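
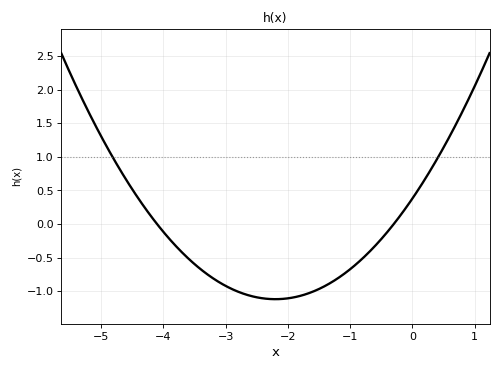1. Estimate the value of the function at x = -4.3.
0.25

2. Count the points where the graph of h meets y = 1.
2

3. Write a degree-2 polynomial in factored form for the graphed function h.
y = 0.31(x + 4.1)(x + 0.3)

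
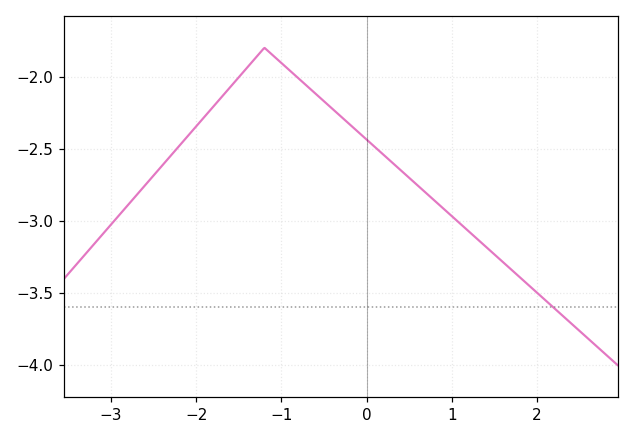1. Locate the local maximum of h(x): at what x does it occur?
-1.2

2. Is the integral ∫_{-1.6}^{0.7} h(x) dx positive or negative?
negative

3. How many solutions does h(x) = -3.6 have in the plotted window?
1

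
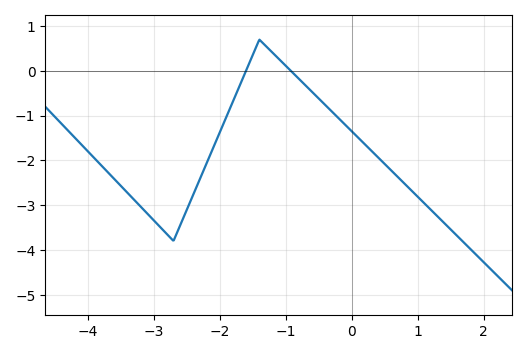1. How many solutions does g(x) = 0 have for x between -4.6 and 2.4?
2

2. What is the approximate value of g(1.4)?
-3.4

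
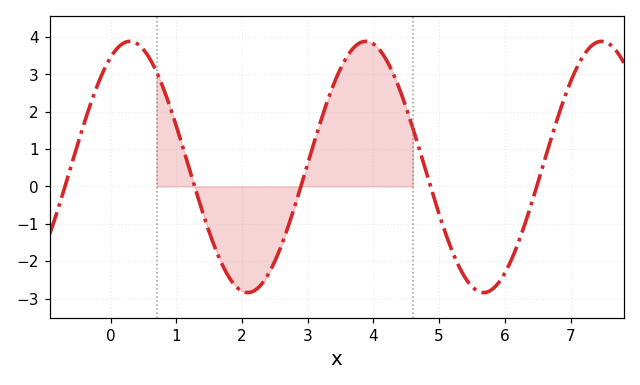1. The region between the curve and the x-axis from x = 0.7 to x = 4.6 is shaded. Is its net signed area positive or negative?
positive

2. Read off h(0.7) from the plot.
3.06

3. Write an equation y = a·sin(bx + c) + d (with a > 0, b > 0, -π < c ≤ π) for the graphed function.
y = 3.36sin(1.75x + 1.06) + 0.52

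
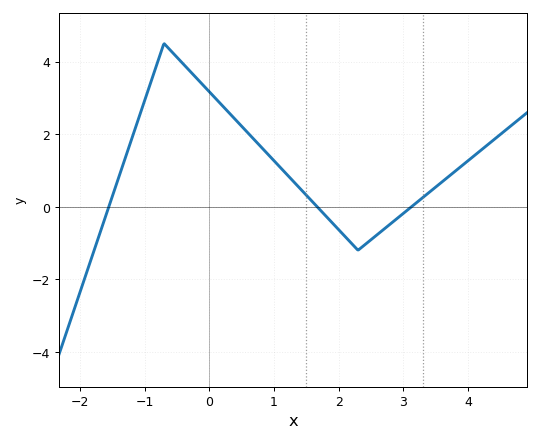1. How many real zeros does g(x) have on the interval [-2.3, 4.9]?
3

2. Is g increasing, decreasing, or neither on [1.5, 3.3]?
neither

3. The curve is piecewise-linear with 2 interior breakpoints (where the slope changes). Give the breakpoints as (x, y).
(-0.7, 4.5); (2.3, -1.2)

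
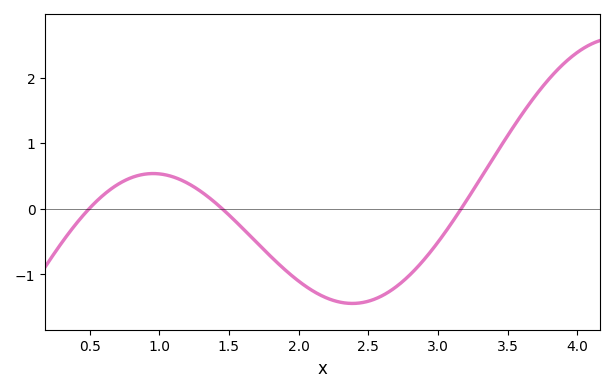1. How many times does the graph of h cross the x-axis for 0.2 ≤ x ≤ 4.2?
3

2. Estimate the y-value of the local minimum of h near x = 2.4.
-1.44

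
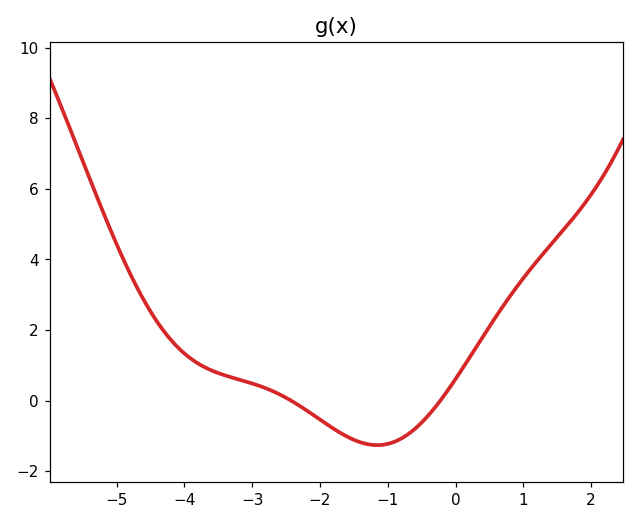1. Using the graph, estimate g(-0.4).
-0.415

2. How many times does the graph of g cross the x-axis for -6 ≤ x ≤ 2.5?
2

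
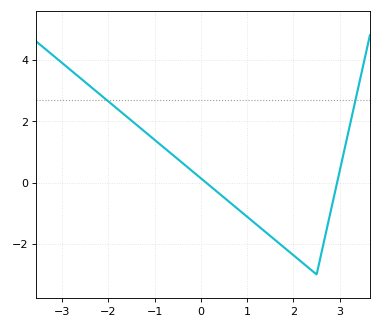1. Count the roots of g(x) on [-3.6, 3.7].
2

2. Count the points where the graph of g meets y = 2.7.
2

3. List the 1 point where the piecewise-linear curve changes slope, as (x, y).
(2.5, -3)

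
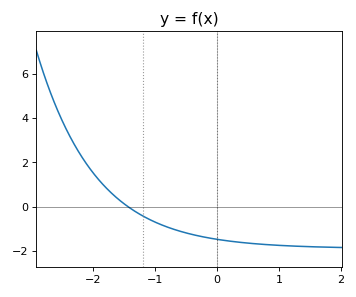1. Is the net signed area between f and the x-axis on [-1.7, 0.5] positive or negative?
negative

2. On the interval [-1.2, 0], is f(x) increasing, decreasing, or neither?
decreasing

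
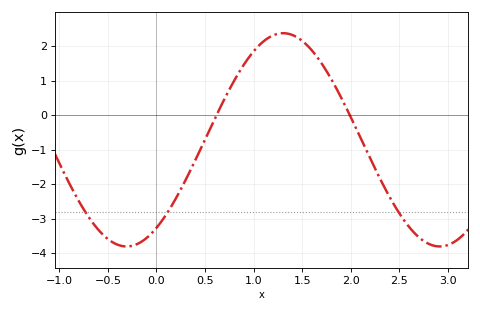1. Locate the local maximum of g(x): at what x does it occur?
1.3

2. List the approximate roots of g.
0.617, 1.99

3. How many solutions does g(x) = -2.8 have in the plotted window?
3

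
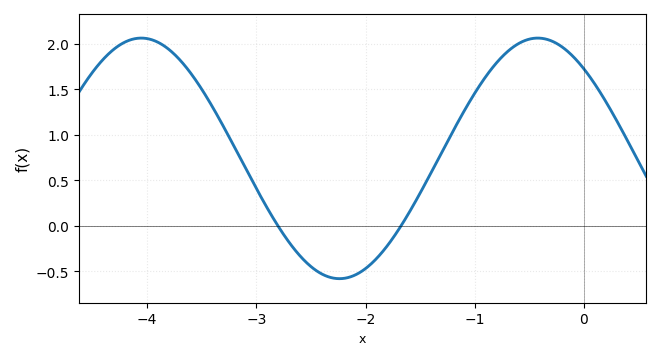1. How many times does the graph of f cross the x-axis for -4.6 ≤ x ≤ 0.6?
2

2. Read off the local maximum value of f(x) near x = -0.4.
2.05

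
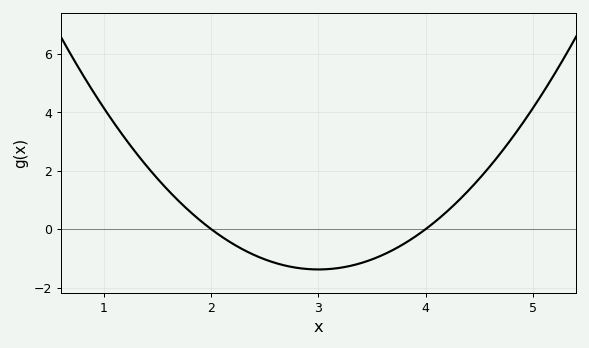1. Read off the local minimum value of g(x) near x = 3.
-1.38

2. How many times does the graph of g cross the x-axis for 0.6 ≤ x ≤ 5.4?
2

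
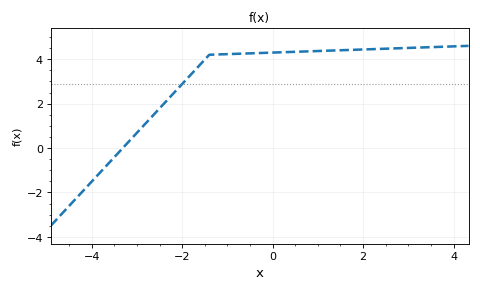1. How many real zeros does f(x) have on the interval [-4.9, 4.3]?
1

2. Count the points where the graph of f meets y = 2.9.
1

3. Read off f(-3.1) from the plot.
0.465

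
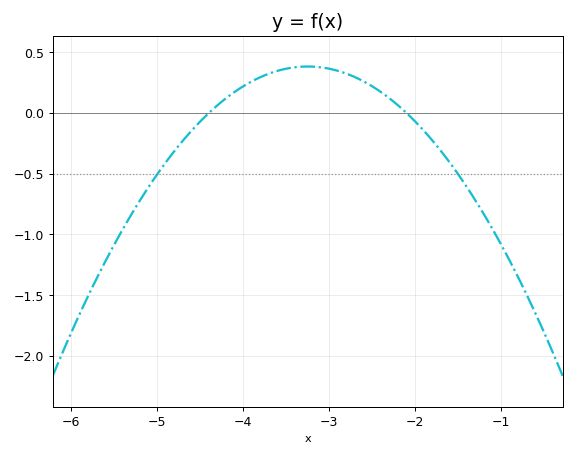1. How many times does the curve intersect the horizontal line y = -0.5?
2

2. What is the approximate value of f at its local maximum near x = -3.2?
0.384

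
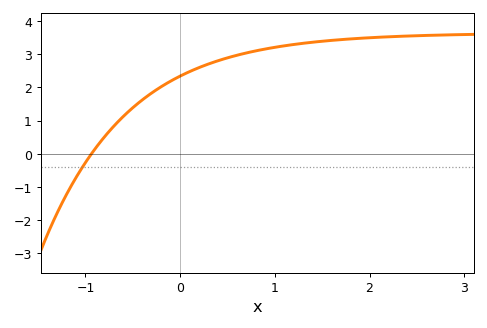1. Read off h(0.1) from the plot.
2.48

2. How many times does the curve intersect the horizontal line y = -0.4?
1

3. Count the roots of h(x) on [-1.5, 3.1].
1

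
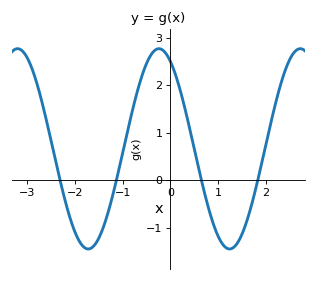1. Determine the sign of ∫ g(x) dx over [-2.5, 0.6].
positive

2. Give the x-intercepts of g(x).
-2.3, -1.1, 0.7, 1.8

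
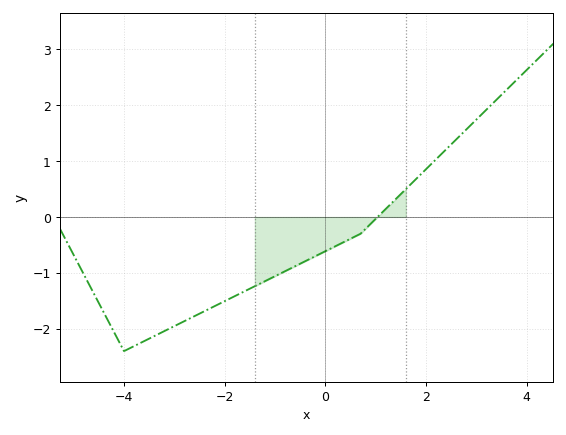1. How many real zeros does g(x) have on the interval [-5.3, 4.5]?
1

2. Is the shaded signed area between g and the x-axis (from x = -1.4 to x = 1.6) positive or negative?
negative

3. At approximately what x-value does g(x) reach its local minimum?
-4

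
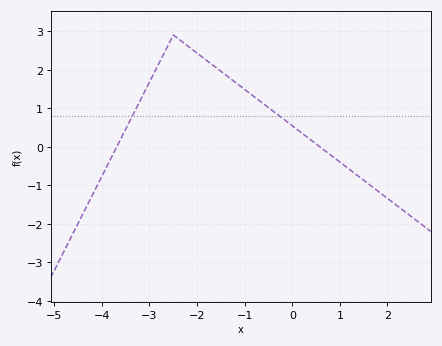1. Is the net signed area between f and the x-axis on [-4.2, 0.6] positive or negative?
positive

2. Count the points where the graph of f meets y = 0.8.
2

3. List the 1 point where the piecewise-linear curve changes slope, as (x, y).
(-2.5, 2.9)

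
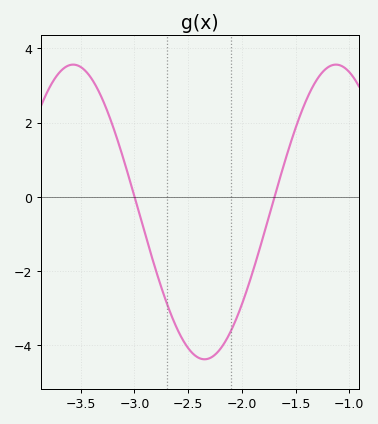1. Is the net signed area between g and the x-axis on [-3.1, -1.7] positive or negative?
negative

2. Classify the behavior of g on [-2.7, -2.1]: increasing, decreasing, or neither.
neither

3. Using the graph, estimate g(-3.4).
3.19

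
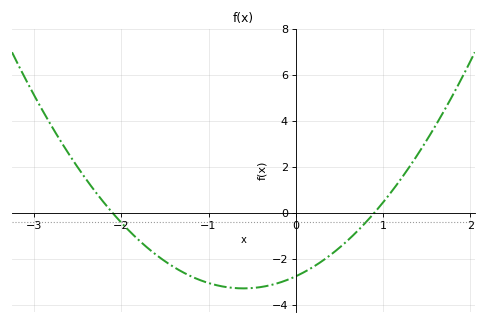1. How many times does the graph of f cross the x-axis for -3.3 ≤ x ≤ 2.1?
2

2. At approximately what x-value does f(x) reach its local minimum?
-0.6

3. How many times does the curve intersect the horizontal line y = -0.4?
2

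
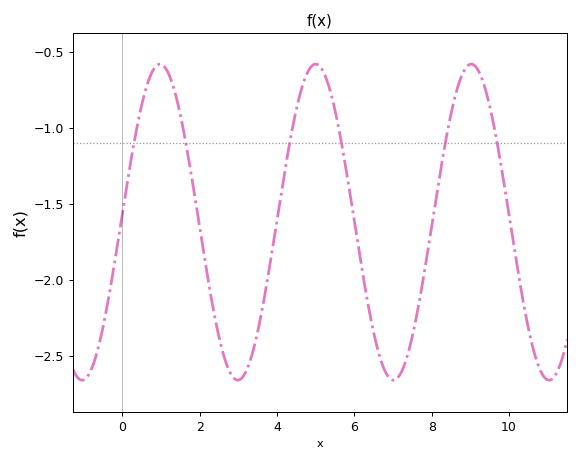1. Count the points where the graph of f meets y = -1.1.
6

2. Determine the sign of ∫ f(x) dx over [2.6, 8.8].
negative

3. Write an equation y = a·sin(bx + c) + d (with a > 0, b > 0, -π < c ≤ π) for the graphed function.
y = 1.04sin(1.6x + 0.06) - 1.62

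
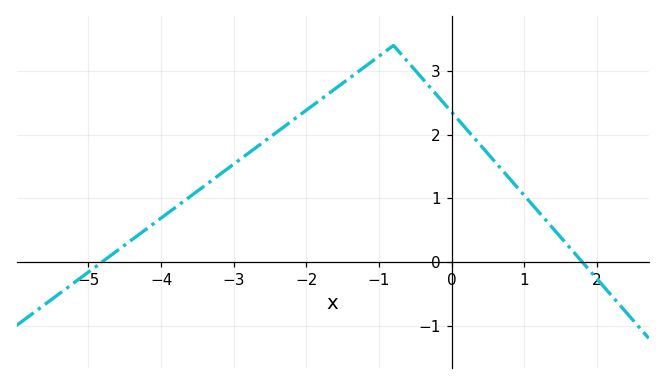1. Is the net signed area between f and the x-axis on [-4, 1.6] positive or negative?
positive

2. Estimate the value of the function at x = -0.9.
3.3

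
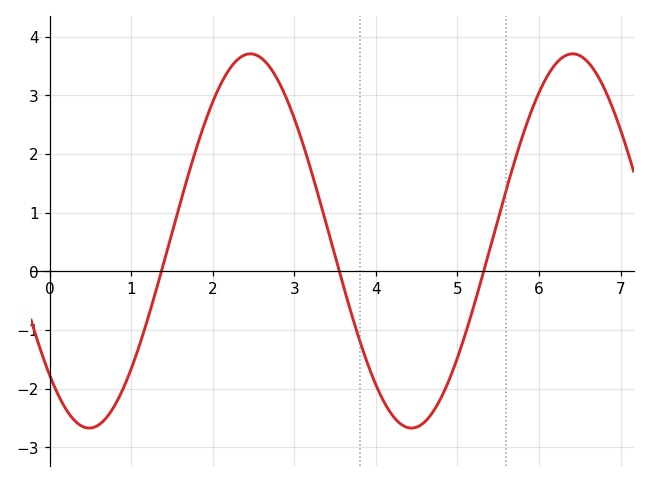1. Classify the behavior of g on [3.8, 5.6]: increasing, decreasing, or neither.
neither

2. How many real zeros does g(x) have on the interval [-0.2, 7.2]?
3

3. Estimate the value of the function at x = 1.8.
2.11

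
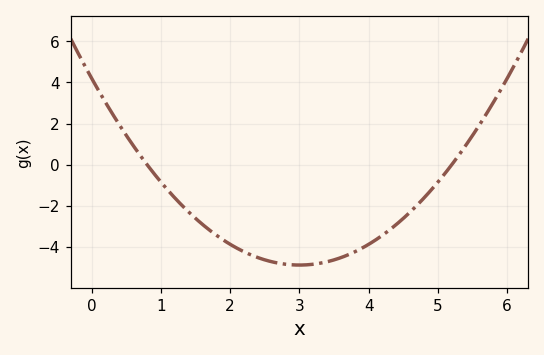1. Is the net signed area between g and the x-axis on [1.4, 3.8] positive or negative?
negative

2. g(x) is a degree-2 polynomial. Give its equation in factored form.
y = 1.01(x - 0.8)(x - 5.2)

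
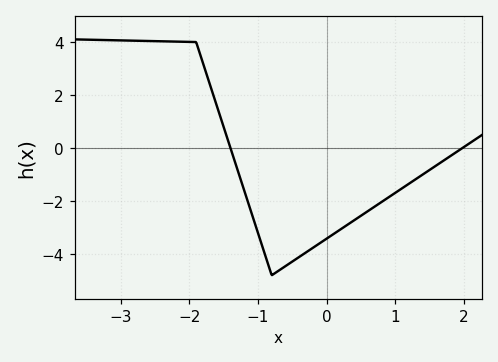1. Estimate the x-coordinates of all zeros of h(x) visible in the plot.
-1.4, 2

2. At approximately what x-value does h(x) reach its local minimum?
-0.8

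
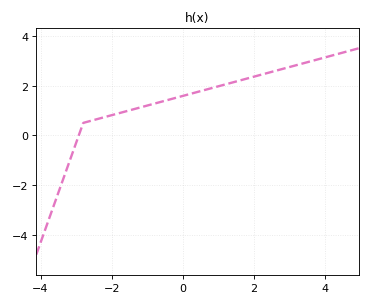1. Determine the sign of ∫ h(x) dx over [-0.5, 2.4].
positive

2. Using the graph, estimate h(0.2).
1.6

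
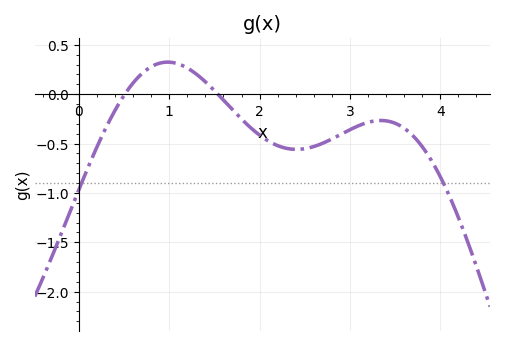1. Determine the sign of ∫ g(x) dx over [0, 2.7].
negative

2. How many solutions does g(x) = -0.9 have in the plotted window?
2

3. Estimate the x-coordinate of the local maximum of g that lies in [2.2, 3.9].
3.34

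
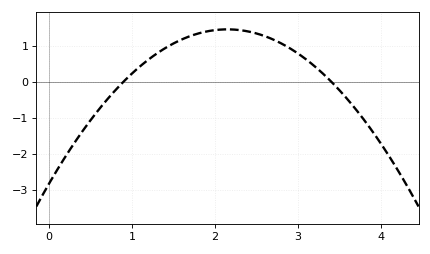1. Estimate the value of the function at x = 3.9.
-1.4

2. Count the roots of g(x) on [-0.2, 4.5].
2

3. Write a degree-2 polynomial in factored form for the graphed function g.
y = -0.93(x - 0.9)(x - 3.4)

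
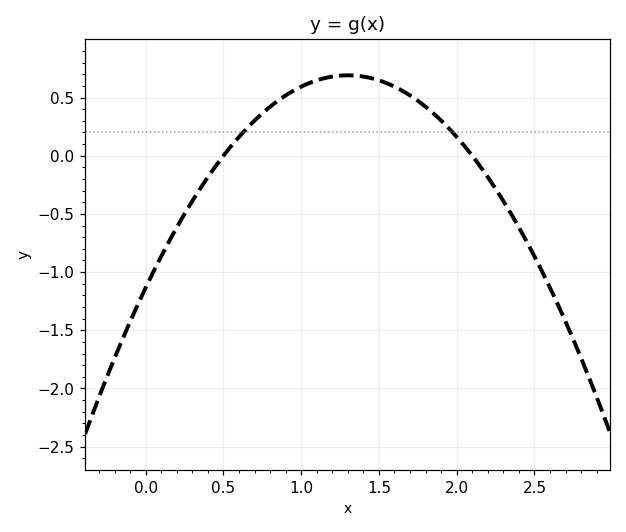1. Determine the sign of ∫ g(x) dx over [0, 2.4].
positive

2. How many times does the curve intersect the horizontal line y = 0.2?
2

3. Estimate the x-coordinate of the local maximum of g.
1.3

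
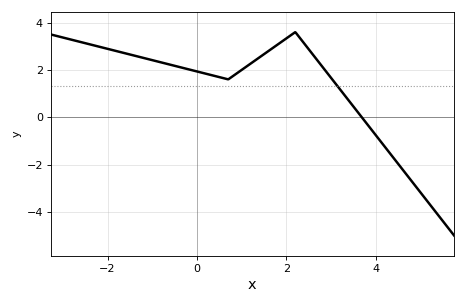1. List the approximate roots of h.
3.6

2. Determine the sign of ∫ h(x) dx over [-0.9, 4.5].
positive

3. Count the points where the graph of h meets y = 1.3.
1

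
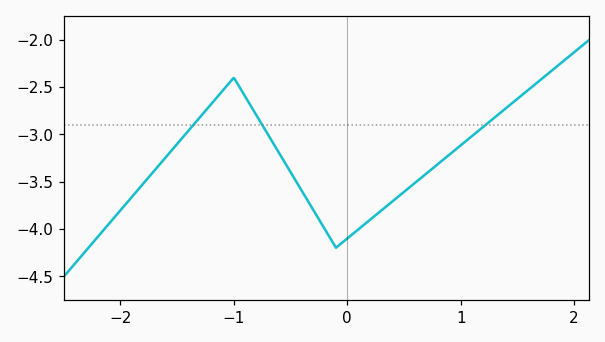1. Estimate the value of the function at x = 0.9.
-3.2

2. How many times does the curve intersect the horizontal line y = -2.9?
3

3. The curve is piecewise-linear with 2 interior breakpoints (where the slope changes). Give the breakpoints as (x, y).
(-1, -2.4); (-0.1, -4.2)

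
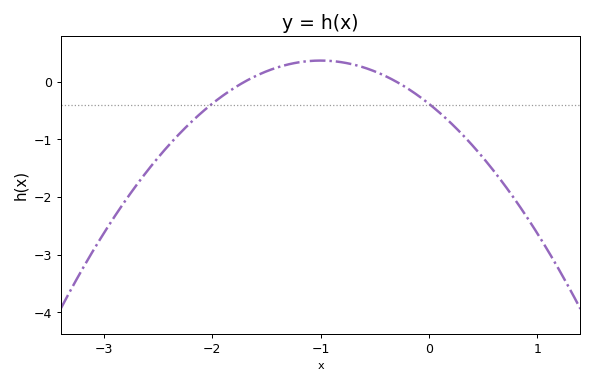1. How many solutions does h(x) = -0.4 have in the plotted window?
2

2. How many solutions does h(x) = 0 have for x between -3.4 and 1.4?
2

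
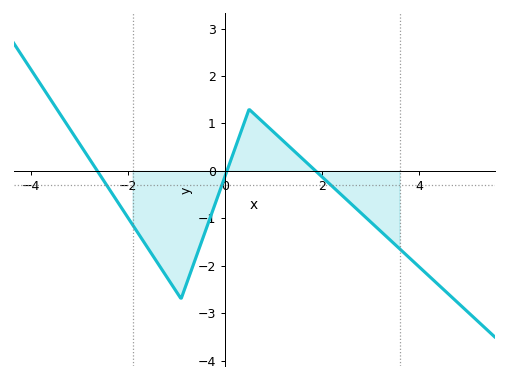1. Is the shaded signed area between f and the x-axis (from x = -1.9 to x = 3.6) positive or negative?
negative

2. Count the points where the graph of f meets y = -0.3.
3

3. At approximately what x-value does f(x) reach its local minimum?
-0.8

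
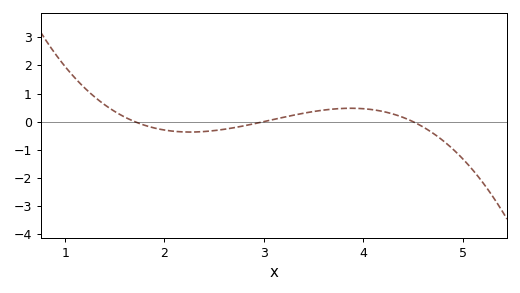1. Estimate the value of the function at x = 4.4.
0.151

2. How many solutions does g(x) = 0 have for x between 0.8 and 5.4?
3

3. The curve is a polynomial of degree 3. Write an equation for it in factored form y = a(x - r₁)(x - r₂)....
y = -0.4(x - 1.7)(x - 3)(x - 4.5)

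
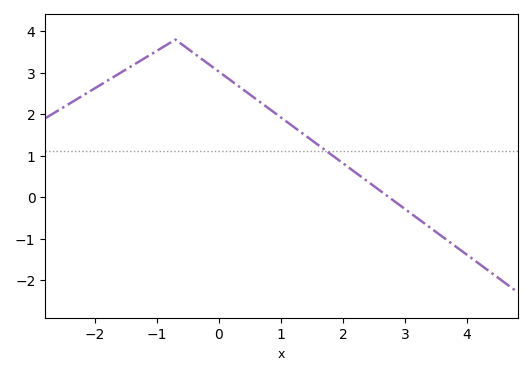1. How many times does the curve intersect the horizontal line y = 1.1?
1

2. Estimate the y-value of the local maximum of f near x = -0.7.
3.8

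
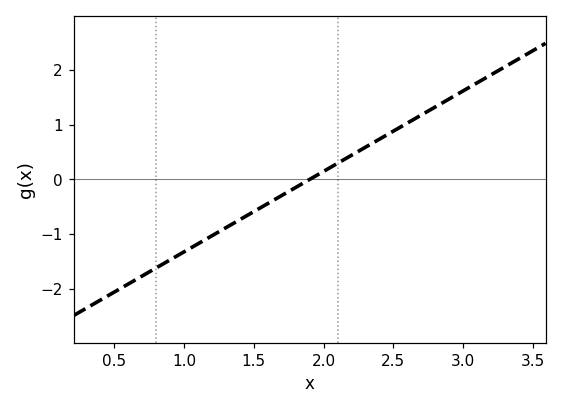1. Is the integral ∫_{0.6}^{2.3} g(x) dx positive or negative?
negative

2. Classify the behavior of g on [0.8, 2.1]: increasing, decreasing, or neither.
increasing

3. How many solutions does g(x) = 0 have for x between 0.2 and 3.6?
1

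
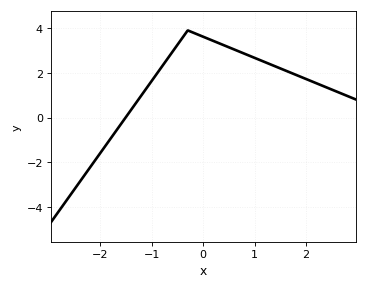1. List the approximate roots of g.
-1.5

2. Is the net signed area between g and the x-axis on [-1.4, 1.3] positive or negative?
positive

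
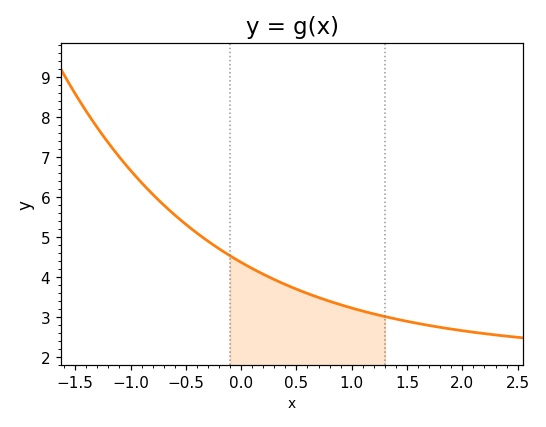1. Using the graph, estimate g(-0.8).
6.1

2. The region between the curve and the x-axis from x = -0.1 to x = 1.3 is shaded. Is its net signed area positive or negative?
positive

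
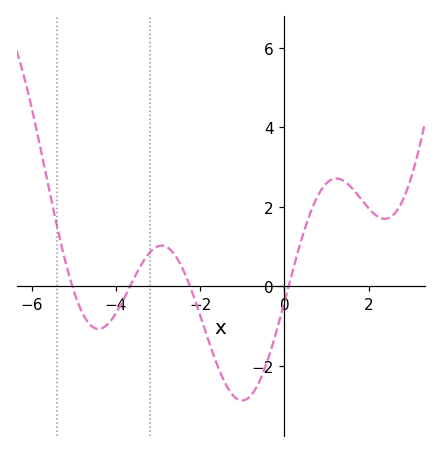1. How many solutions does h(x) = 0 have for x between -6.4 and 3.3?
4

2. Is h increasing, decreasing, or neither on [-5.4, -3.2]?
neither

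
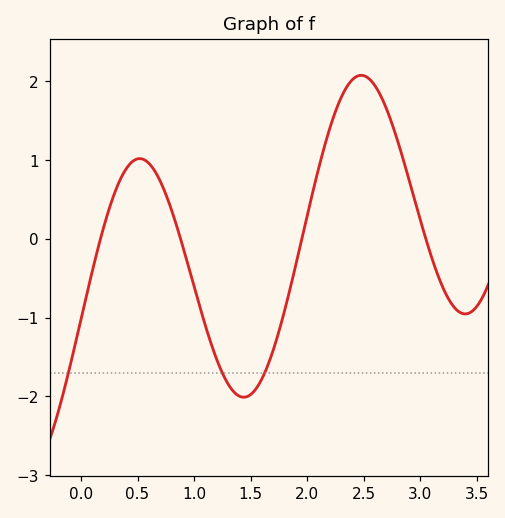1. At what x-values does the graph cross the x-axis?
0.2, 0.9, 2, 3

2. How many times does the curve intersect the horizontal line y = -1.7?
3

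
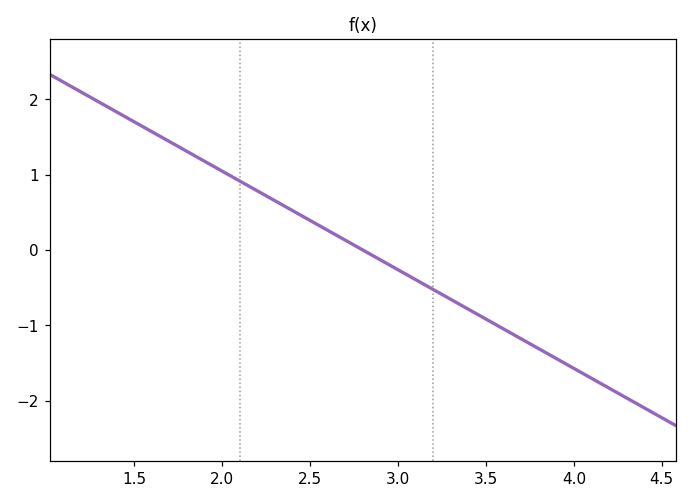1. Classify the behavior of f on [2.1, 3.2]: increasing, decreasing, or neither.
decreasing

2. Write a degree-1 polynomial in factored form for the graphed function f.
y = -1.31(x - 2.8)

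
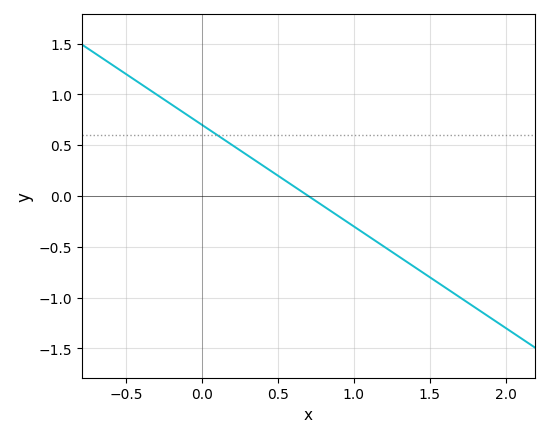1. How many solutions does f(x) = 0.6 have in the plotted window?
1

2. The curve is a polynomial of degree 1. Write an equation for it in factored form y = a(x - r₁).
y = -1(x - 0.7)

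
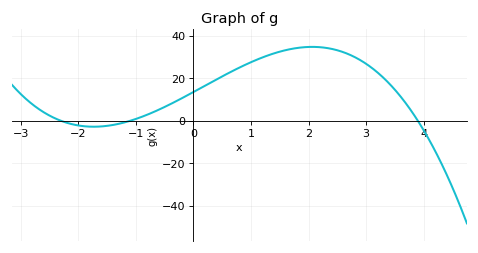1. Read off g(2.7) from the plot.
32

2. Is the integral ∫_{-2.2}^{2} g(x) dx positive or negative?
positive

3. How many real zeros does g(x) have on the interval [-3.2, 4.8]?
3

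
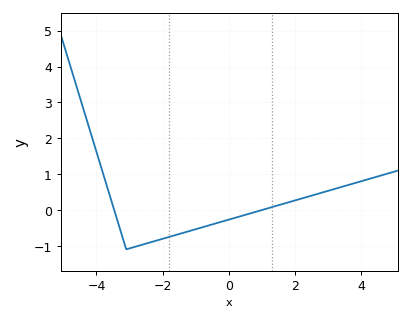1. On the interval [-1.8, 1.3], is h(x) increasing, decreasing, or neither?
increasing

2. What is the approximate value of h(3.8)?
0.743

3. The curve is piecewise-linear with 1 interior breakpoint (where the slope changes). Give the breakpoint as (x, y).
(-3.1, -1.1)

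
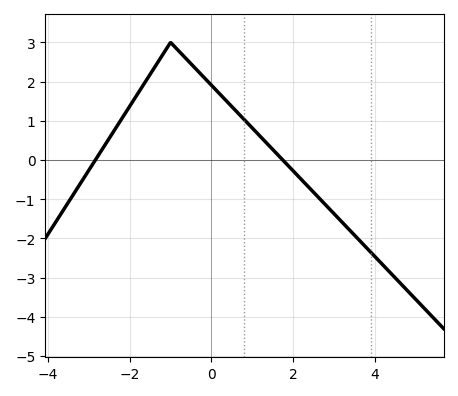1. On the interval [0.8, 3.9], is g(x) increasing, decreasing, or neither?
decreasing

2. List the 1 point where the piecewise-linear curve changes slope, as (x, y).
(-1, 3)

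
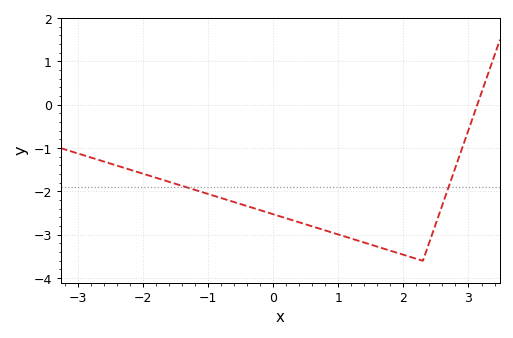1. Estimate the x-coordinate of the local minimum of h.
2.3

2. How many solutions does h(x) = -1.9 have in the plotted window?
2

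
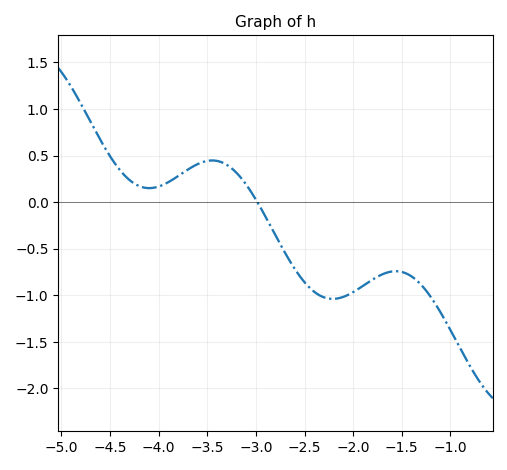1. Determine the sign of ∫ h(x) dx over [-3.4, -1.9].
negative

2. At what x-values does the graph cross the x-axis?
-2.99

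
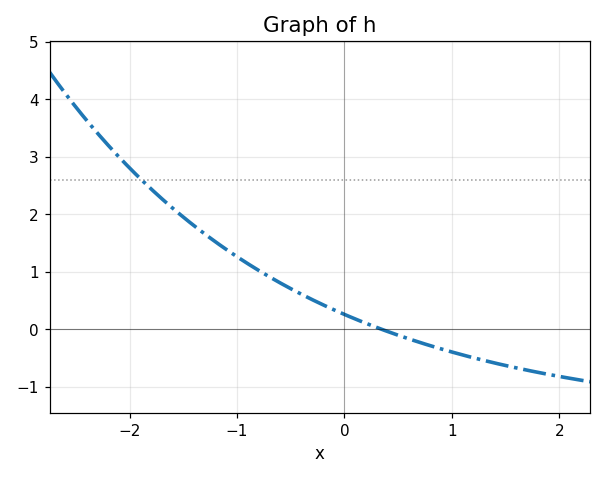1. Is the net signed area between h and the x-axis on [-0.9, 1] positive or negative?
positive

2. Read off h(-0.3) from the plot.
0.5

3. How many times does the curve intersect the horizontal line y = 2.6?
1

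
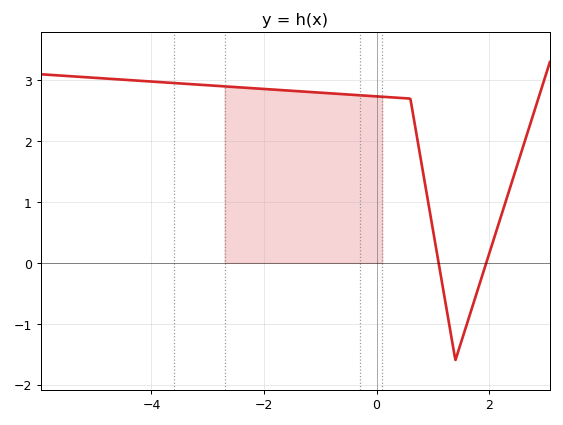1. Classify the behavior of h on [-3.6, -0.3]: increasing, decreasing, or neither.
decreasing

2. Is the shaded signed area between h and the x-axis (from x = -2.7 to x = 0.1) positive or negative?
positive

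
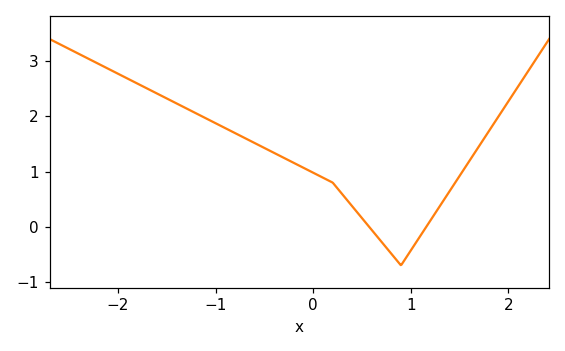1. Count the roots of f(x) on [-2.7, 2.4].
2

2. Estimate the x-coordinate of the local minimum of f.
0.9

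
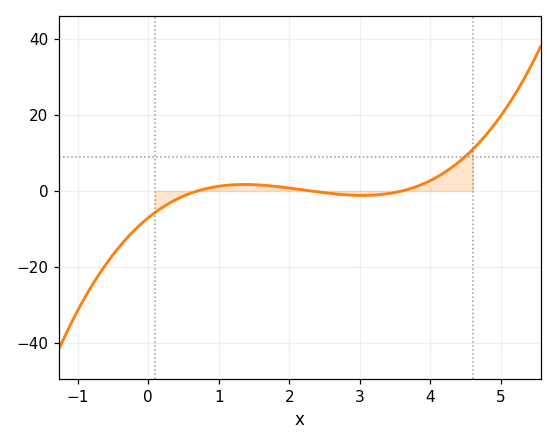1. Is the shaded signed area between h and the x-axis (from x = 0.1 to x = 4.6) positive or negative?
positive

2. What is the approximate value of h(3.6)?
0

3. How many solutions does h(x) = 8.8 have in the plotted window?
1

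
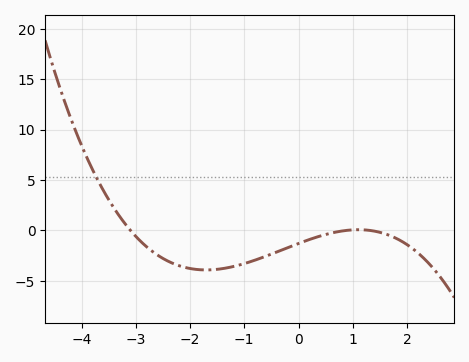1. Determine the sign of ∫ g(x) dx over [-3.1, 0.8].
negative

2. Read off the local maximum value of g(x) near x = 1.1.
0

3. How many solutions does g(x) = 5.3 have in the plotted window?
1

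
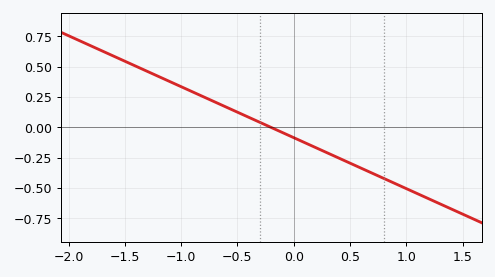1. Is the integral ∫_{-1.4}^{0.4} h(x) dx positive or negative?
positive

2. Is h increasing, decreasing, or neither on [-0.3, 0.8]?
decreasing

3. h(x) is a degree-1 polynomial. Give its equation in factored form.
y = -0.42(x + 0.2)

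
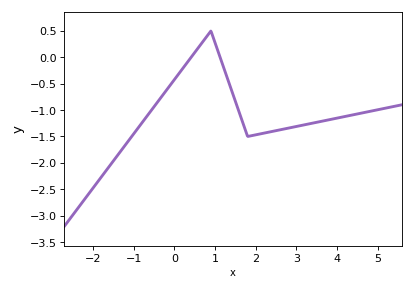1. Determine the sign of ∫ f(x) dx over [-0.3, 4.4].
negative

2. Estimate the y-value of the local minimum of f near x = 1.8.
-1.5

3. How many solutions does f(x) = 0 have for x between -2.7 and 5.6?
2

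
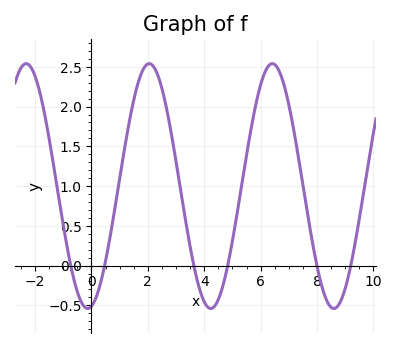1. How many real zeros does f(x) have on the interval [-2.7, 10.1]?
6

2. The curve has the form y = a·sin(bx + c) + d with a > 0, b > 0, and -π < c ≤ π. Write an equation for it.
y = 1.54sin(1.4x - 1.4) + 1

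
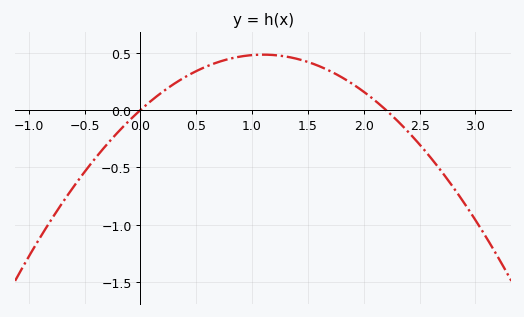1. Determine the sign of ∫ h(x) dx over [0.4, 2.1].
positive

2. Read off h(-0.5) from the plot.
-0.55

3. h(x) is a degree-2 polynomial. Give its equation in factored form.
y = -0.4(x - 0)(x - 2.2)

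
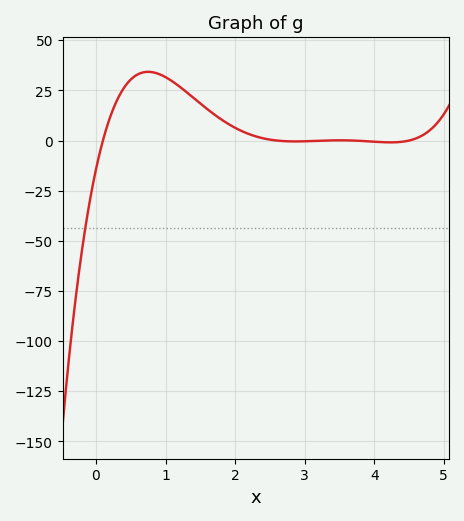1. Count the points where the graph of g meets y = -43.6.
1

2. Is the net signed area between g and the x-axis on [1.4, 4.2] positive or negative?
positive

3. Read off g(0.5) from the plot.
30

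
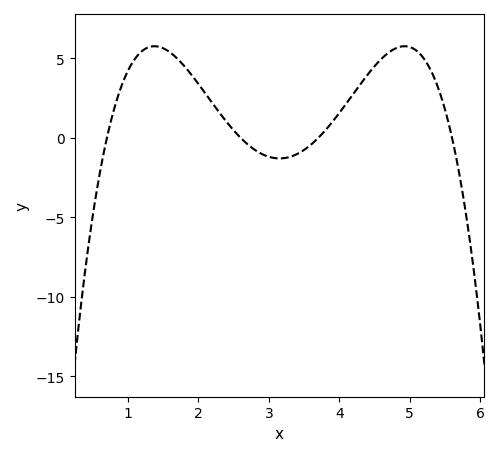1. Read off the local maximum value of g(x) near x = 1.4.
6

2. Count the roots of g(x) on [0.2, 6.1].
4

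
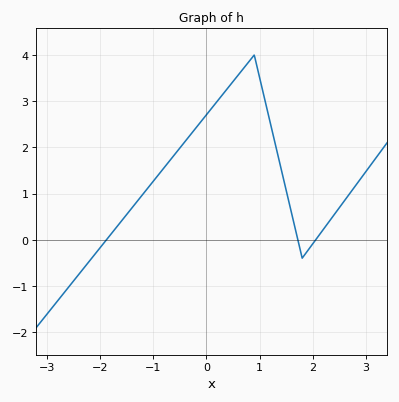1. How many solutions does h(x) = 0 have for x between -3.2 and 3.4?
3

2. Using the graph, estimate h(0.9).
4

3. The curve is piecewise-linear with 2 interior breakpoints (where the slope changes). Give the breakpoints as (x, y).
(0.9, 4); (1.8, -0.4)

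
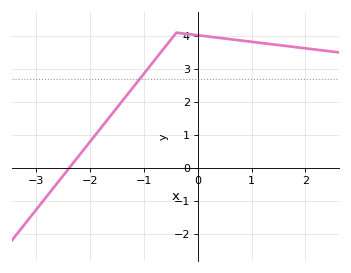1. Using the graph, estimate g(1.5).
3.72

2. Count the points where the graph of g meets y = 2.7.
1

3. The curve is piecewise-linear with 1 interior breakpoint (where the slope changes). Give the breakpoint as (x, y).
(-0.4, 4.1)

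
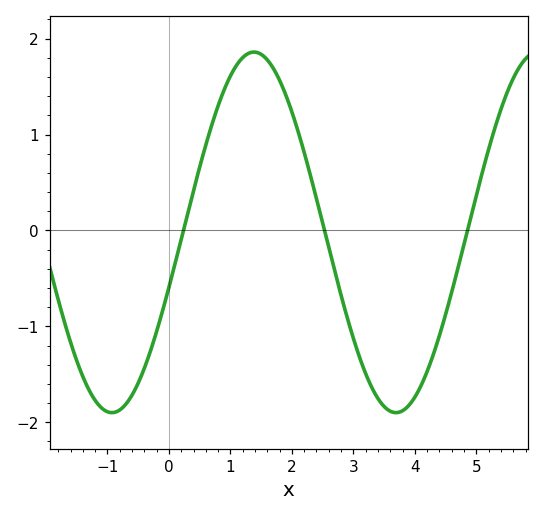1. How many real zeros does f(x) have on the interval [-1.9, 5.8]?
3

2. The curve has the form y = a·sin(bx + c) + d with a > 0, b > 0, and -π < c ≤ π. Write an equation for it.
y = 1.88sin(1.4x - 0.31) - 0.02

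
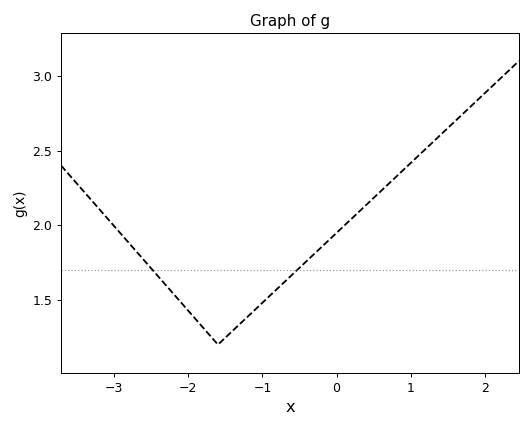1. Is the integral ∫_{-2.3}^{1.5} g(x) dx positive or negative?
positive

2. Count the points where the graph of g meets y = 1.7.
2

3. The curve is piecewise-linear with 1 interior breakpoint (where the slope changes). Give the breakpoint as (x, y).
(-1.6, 1.2)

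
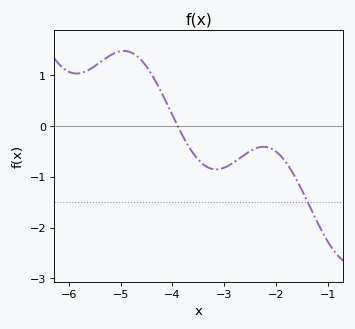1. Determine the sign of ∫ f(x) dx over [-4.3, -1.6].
negative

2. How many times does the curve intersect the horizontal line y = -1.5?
1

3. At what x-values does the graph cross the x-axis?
-3.9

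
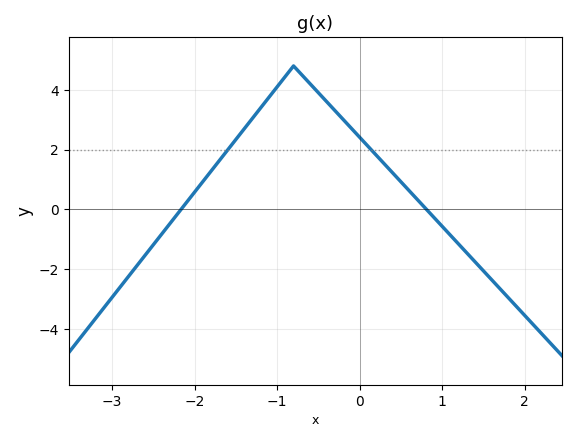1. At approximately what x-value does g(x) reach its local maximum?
-0.799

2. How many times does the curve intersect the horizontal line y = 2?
2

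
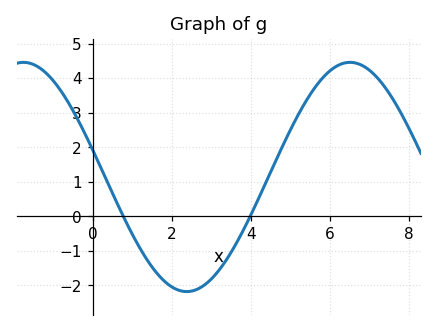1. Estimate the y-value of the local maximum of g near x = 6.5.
4.5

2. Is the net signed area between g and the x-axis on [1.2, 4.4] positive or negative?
negative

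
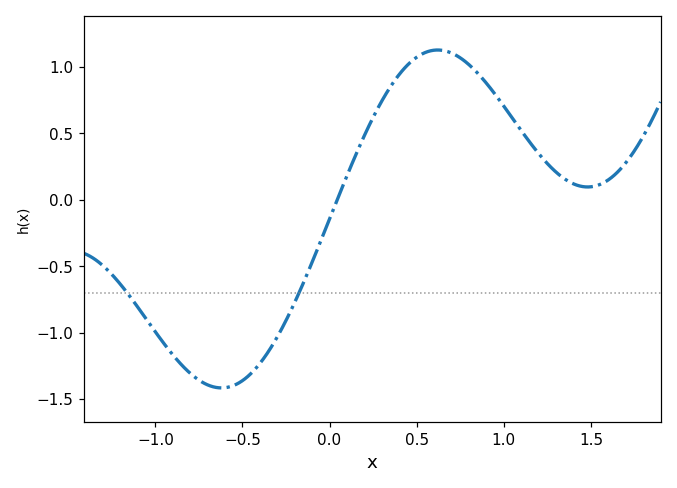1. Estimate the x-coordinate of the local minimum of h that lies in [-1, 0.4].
-0.621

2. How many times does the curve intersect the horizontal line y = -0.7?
2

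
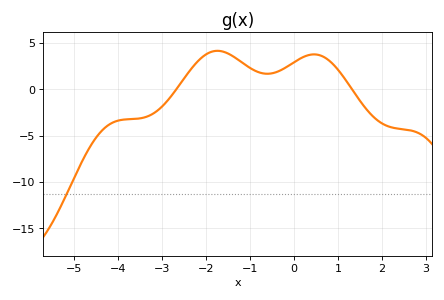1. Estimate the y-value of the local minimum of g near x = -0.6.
1.68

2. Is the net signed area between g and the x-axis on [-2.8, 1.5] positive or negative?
positive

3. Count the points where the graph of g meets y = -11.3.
1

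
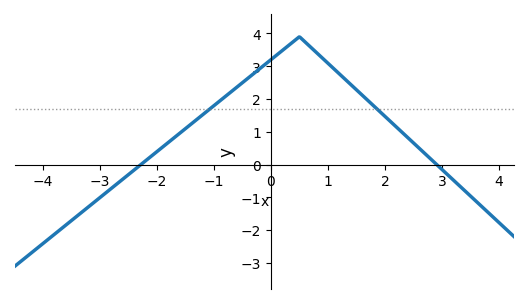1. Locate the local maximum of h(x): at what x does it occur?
0.5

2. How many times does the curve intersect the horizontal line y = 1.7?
2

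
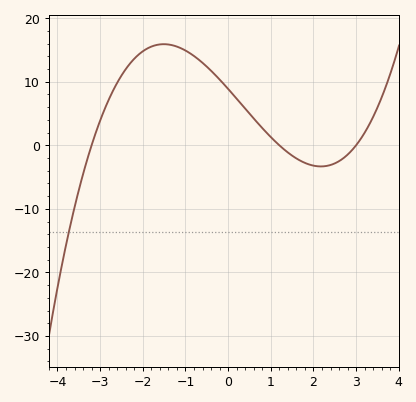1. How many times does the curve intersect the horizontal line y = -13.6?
1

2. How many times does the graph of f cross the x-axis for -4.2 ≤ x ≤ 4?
3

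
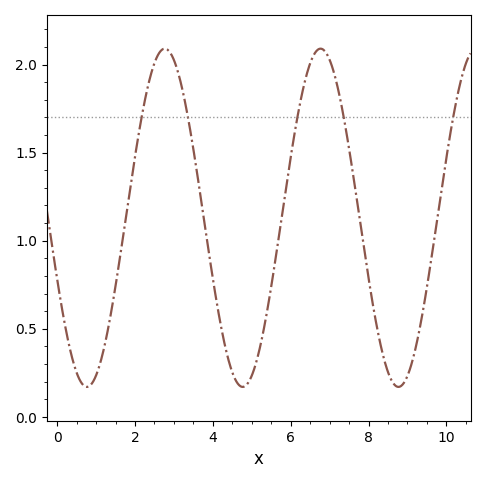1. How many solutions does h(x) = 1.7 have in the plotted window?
5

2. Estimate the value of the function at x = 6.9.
2.07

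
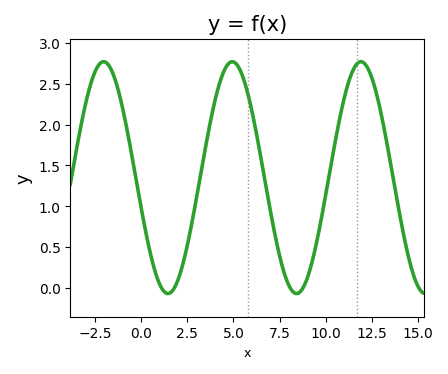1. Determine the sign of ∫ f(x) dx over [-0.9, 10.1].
positive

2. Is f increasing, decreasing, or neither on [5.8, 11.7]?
neither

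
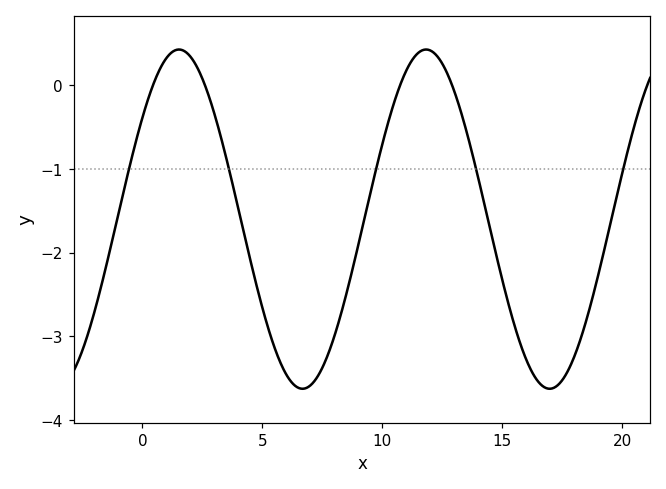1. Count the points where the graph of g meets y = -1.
5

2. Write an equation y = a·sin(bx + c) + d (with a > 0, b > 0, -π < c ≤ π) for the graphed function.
y = 2.03sin(0.61x + 0.64) - 1.6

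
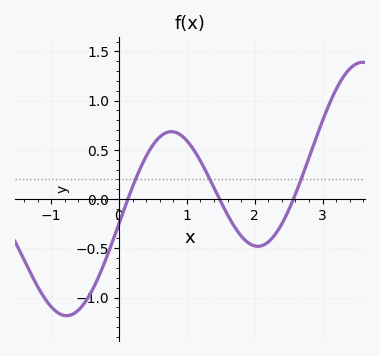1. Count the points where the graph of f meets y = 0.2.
3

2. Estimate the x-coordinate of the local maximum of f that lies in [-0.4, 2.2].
0.8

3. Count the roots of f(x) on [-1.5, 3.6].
3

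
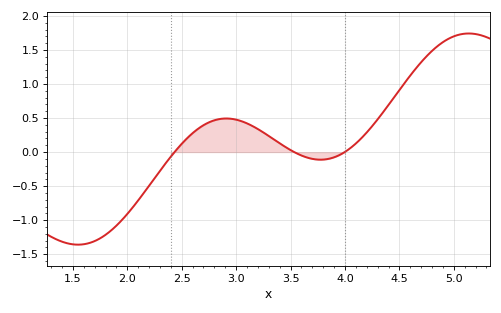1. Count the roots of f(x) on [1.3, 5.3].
3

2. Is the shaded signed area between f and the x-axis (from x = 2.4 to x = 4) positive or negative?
positive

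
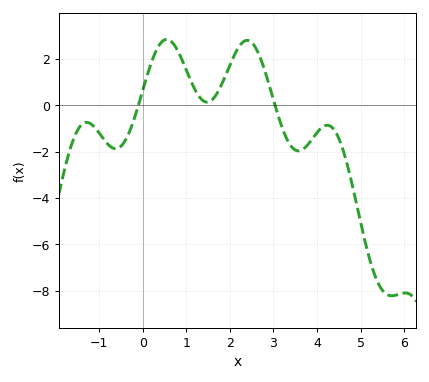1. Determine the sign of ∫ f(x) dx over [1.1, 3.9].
positive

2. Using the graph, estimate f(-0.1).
0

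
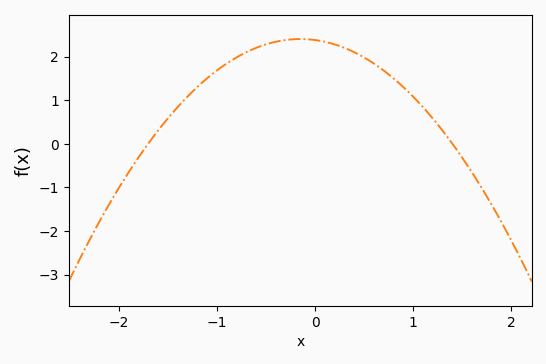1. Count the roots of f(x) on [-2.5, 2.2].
2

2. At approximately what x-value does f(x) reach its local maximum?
-0.1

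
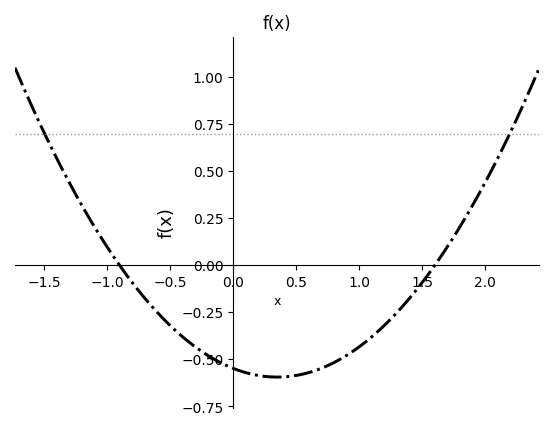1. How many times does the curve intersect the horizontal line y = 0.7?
2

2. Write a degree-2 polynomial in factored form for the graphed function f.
y = 0.38(x + 0.9)(x - 1.6)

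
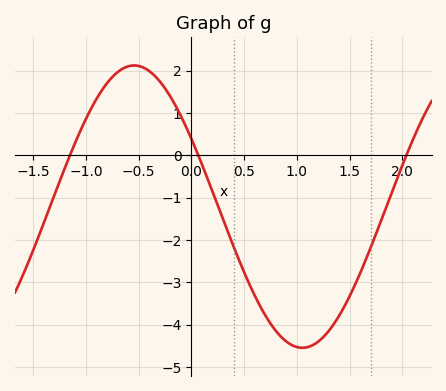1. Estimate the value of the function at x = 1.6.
-2.78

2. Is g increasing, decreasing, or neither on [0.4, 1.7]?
neither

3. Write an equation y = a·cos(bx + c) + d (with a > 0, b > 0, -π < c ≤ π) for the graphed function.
y = 3.33cos(1.97x + 1.07) - 1.21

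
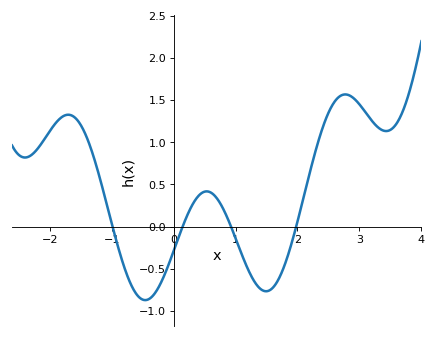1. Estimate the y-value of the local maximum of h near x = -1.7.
1.3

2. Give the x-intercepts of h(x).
-1, 0.1, 0.9, 2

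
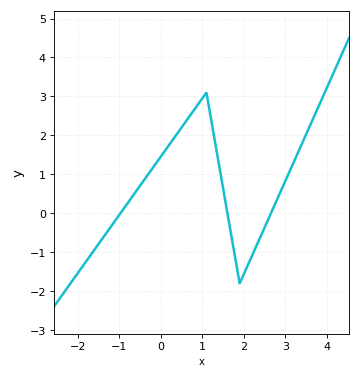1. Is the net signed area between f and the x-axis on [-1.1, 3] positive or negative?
positive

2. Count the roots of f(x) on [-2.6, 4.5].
3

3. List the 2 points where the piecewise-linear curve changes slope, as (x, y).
(1.1, 3.1); (1.9, -1.8)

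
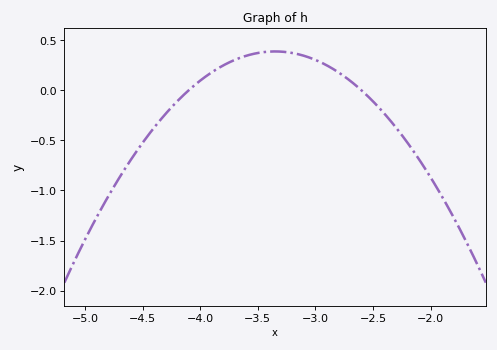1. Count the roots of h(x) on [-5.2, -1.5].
2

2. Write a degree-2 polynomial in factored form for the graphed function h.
y = -0.69(x + 4.1)(x + 2.6)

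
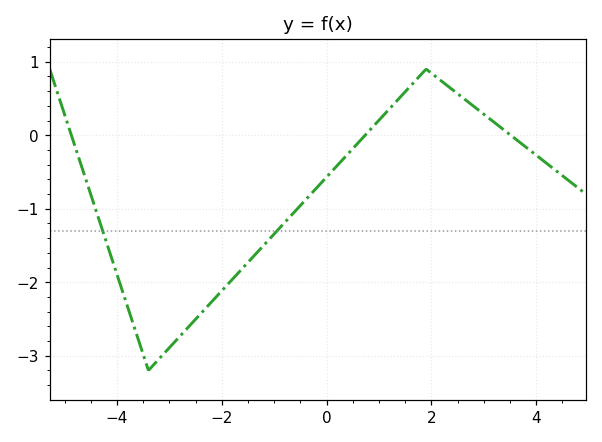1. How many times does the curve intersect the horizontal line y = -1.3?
2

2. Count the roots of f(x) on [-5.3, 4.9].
3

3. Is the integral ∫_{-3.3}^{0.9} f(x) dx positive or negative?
negative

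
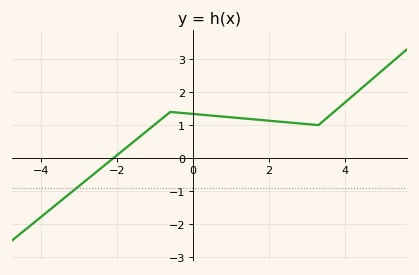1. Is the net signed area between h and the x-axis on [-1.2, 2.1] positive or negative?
positive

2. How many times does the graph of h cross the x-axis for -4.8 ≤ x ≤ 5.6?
1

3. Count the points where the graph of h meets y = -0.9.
1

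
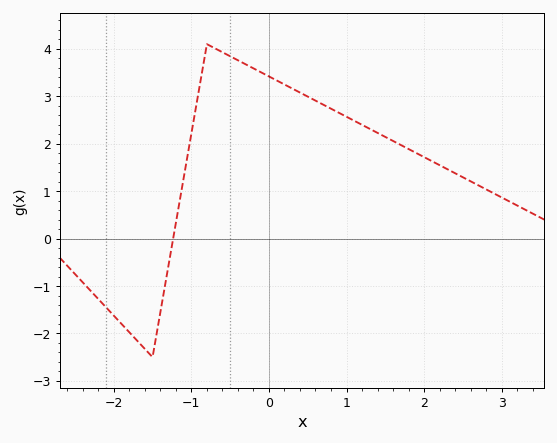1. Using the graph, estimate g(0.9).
2.65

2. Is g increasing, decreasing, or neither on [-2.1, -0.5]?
neither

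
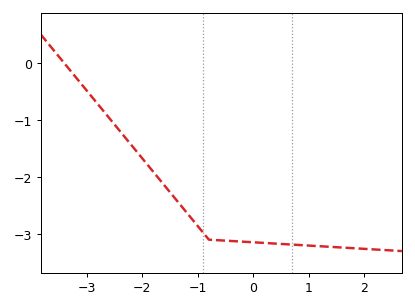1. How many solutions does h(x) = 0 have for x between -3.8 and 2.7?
1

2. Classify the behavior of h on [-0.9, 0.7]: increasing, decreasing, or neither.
decreasing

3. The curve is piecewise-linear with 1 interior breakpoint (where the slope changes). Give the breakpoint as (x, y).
(-0.8, -3.1)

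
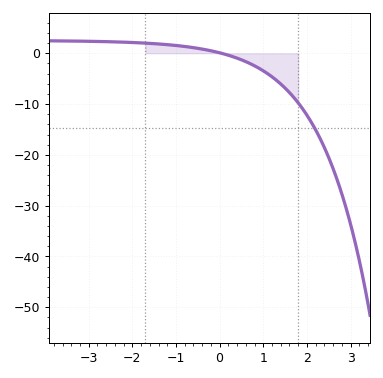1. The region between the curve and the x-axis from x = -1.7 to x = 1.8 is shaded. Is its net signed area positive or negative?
negative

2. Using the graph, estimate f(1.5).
-6.85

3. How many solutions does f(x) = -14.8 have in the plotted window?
1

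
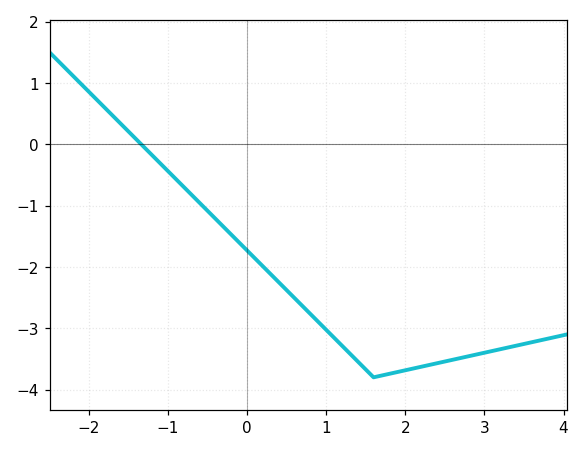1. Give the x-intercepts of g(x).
-1.3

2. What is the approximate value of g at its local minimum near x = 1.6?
-3.8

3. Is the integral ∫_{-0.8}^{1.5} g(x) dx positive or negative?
negative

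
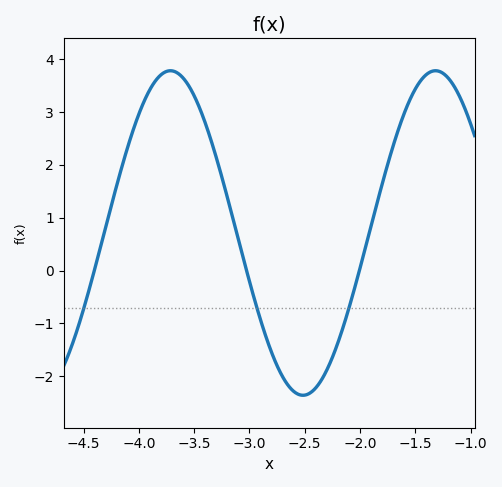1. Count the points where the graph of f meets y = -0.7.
3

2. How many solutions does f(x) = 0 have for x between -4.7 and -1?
3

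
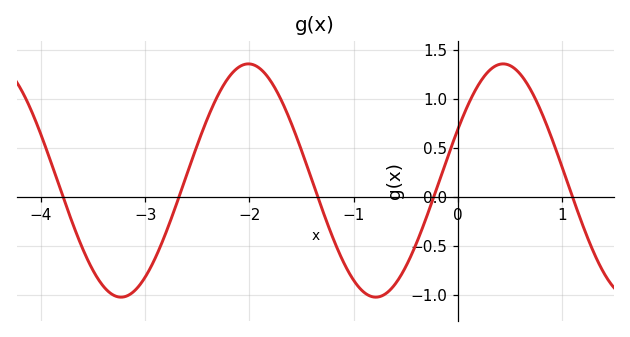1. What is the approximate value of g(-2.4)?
0.8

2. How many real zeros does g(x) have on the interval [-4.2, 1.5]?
5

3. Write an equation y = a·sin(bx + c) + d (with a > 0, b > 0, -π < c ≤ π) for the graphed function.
y = 1.19sin(2.6x + 0.45) + 0.17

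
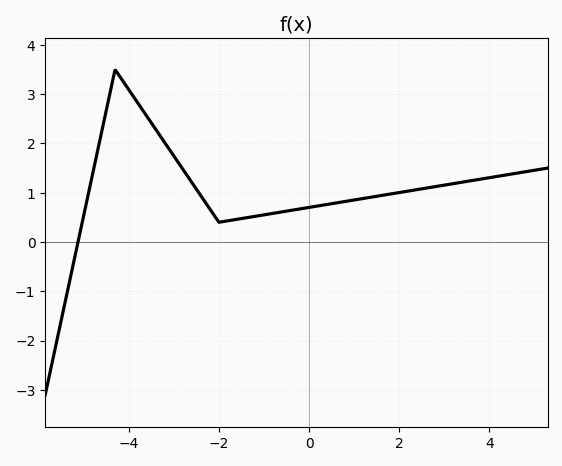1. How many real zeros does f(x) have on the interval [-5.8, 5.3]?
1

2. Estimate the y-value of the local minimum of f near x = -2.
0.4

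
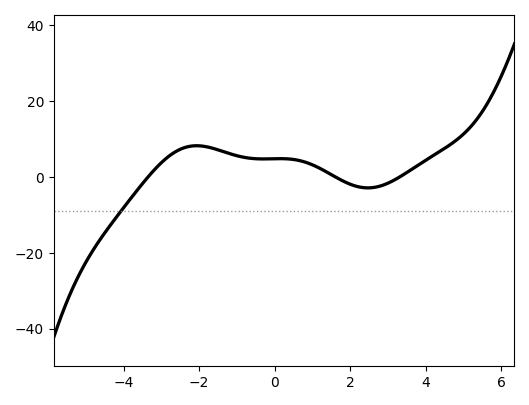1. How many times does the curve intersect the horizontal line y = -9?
1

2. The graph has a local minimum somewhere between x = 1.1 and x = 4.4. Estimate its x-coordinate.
2.4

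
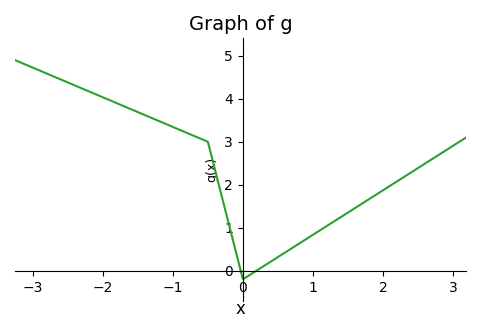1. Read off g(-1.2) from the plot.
3.5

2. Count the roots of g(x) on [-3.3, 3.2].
2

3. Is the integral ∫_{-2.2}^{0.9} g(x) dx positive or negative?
positive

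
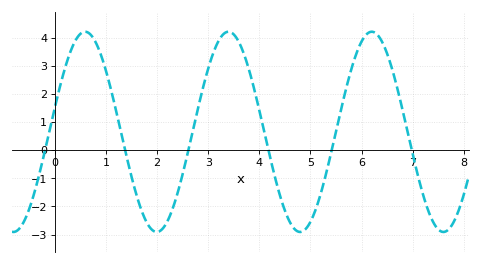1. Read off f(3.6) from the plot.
3.84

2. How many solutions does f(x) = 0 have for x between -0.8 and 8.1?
6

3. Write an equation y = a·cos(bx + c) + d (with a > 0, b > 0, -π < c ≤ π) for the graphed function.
y = 3.56cos(2.24x - 1.32) + 0.65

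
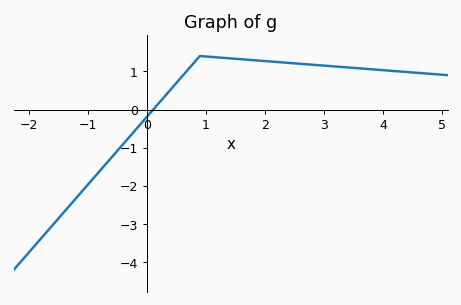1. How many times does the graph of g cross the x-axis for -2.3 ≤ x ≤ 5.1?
1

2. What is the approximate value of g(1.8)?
1.29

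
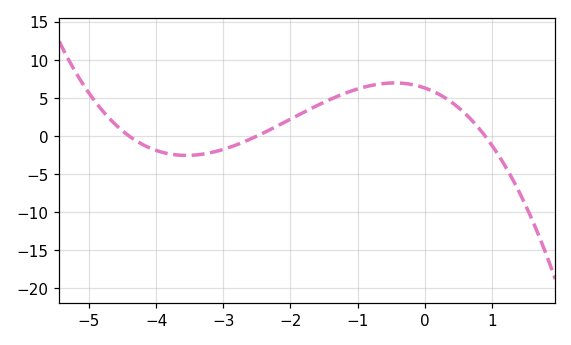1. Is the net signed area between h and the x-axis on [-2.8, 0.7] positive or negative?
positive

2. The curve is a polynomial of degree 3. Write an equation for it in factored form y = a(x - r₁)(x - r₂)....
y = -0.64(x + 4.4)(x + 2.5)(x - 0.9)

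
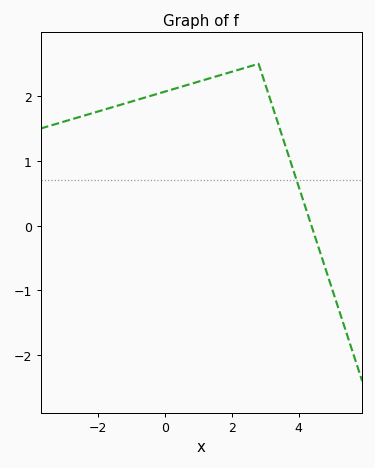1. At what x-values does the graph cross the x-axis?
4.38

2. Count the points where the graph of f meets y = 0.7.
1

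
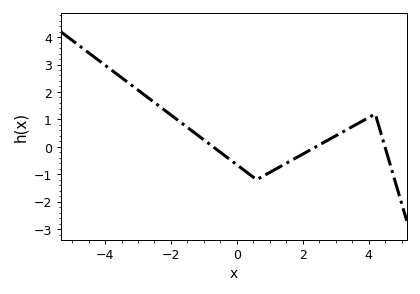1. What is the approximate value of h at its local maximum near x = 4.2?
1.2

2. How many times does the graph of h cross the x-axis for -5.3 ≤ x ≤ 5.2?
3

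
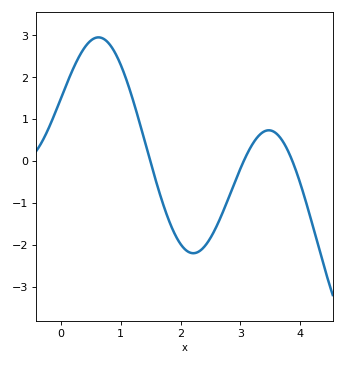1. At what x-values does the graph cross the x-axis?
1.49, 3.06, 3.87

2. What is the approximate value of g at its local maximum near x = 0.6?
2.95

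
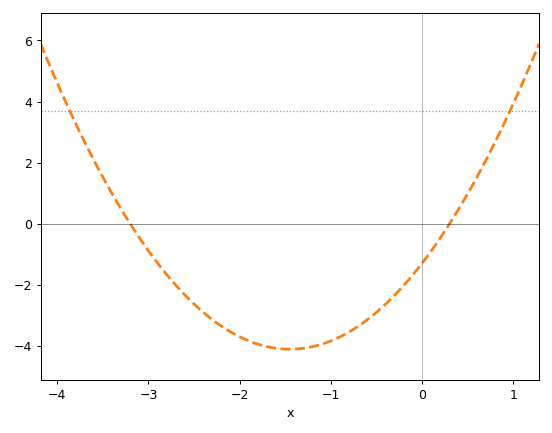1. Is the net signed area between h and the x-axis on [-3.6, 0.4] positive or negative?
negative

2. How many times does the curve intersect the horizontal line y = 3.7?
2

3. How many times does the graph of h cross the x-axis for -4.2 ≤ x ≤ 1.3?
2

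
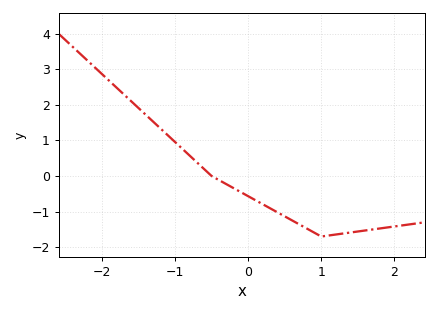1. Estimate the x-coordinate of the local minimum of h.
1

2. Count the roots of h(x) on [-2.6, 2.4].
1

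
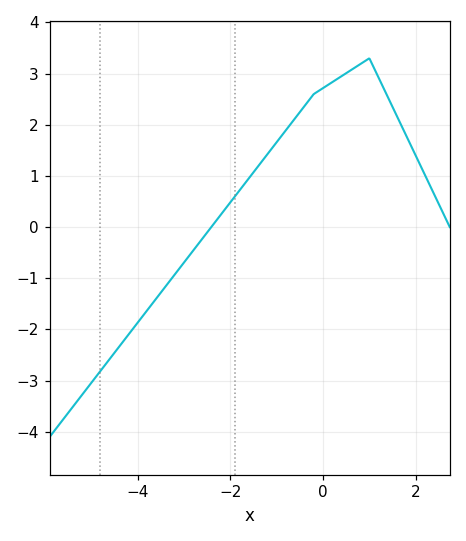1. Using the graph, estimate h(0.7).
3.12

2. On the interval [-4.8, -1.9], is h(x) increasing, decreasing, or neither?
increasing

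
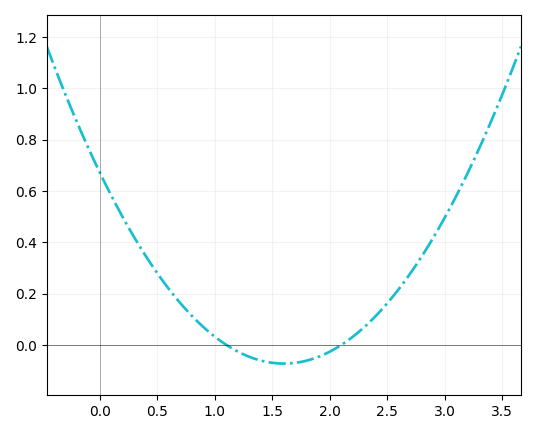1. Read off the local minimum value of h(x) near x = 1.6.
-0.08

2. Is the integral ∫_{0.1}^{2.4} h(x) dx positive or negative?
positive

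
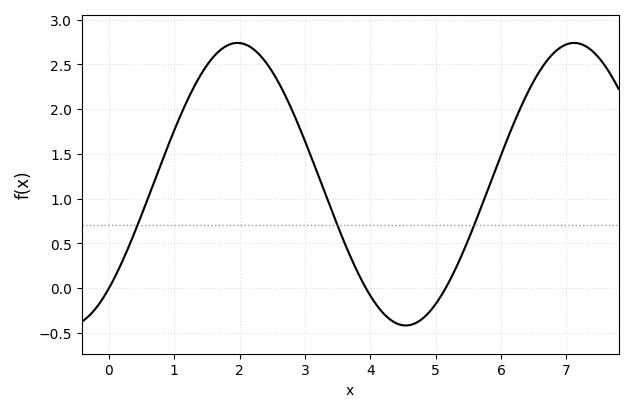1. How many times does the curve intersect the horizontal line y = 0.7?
3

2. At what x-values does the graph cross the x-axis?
0, 4, 5.2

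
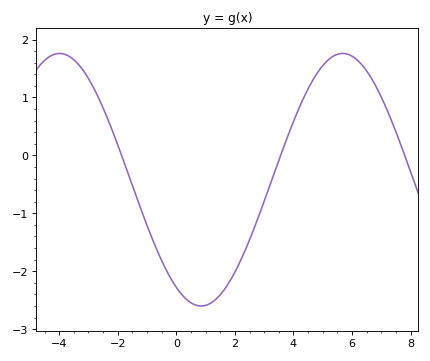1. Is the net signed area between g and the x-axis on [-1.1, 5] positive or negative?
negative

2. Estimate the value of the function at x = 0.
-2.28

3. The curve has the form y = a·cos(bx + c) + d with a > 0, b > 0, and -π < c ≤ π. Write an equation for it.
y = 2.18cos(0.65x + 2.59) - 0.42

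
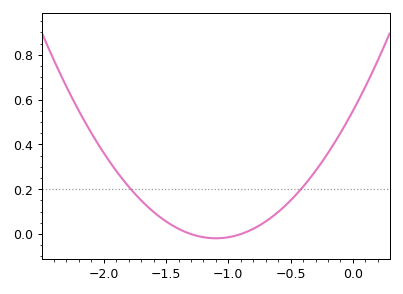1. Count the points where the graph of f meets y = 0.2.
2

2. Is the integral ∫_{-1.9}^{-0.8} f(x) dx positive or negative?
positive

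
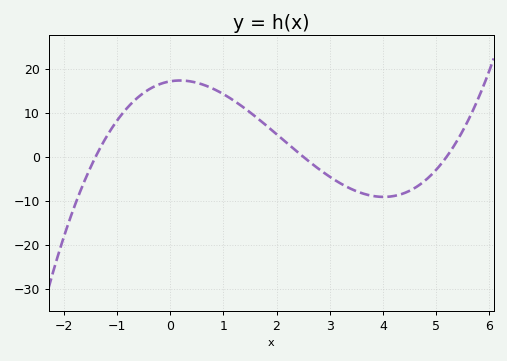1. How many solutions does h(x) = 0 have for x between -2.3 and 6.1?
3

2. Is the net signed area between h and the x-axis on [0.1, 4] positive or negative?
positive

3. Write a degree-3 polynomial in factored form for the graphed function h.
y = 0.94(x + 1.4)(x - 2.5)(x - 5.2)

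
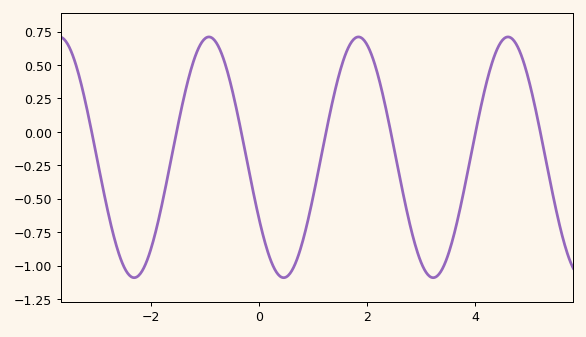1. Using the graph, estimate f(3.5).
-0.9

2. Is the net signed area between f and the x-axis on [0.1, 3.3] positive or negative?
negative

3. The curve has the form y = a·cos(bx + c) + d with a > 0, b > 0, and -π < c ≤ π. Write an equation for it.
y = 0.9cos(2.3x + 2.1) - 0.19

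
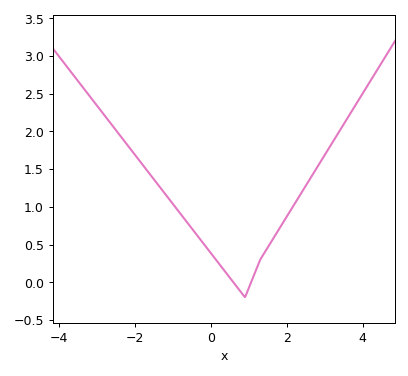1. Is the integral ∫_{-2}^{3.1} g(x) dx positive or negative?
positive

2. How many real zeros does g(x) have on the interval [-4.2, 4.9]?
2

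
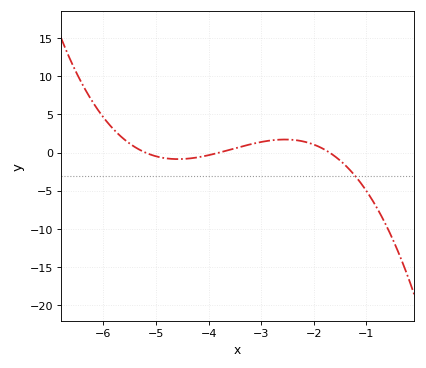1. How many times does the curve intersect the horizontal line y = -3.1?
1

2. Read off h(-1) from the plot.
-5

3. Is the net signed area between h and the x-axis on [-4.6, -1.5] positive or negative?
positive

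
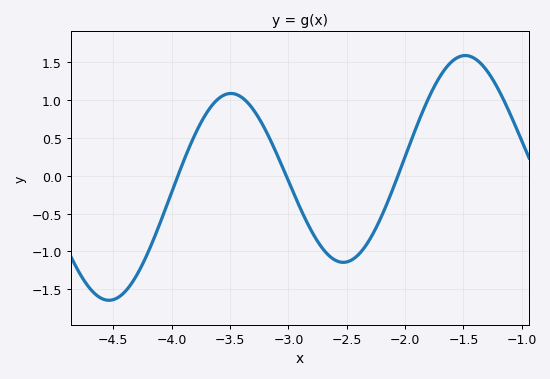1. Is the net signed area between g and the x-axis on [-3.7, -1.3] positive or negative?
positive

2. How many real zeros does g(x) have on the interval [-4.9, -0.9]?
3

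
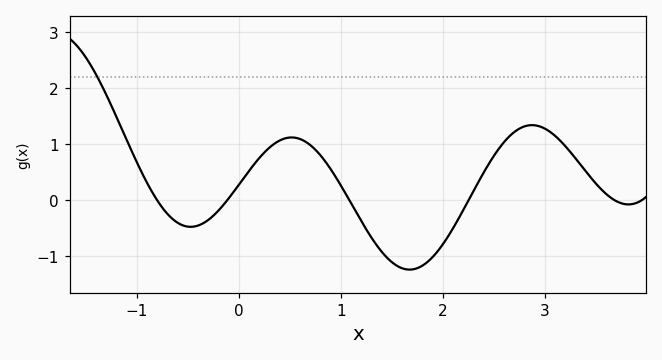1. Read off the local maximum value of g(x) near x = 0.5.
1.12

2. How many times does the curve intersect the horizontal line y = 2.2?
1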